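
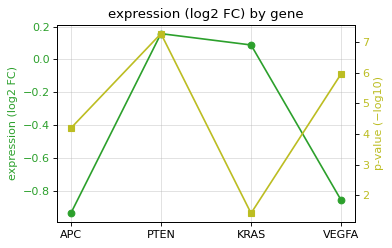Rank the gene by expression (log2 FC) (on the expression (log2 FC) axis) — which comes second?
KRAS

Top 3 (on the expression (log2 FC) axis): PTEN ≈ 0.2, KRAS ≈ 0.1, VEGFA ≈ -0.9.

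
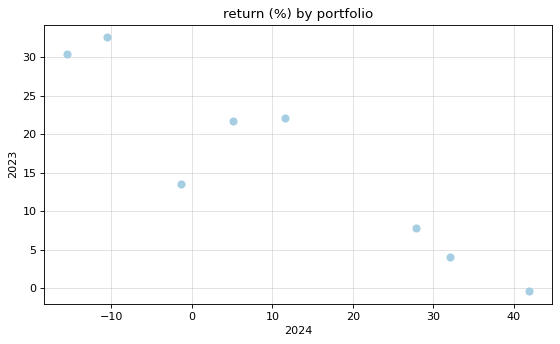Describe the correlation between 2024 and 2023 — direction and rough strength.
Points are negatively correlated; strong (|r| ≈ 0.9).

negative, strong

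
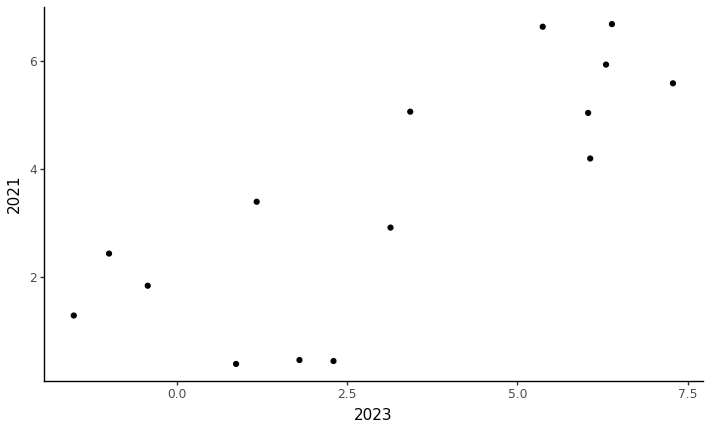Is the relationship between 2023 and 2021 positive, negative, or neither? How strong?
positive, strong

Points are positively correlated; strong (|r| ≈ 0.8).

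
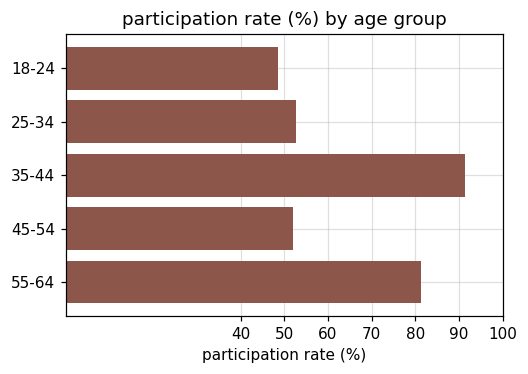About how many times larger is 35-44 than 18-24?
35-44 ≈ 90, 18-24 ≈ 50; 90/50 ≈ 1.8.

≈ 1.8×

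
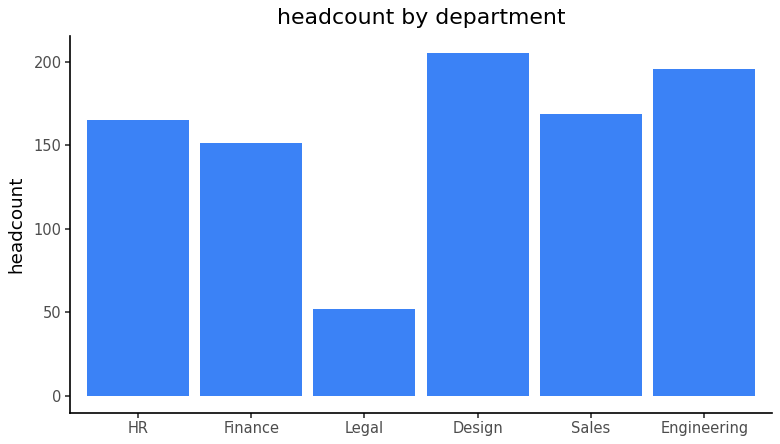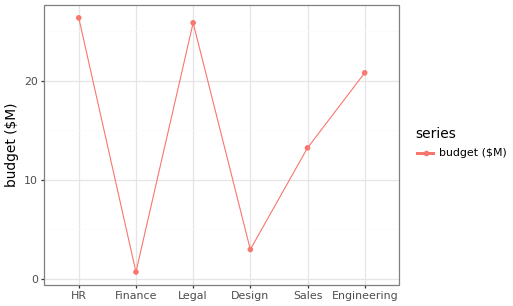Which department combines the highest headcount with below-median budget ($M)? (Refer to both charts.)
Design

Chart 2 median budget ($M) ≈ 15; below-median departments: Finance, Design, Sales. Among those, Design has the highest headcount (≈ 200).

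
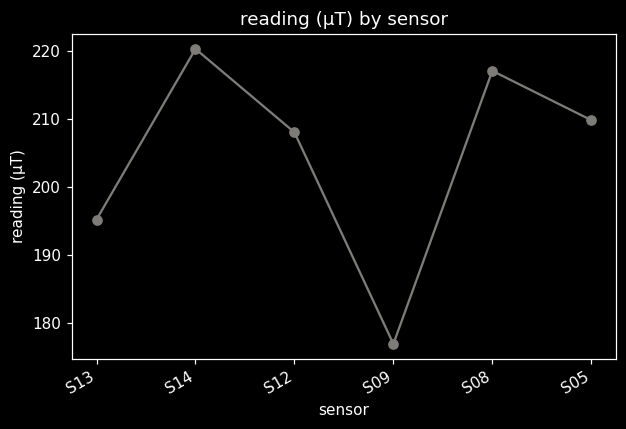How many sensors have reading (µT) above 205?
Above 205: S14, S12, S08, S05.

4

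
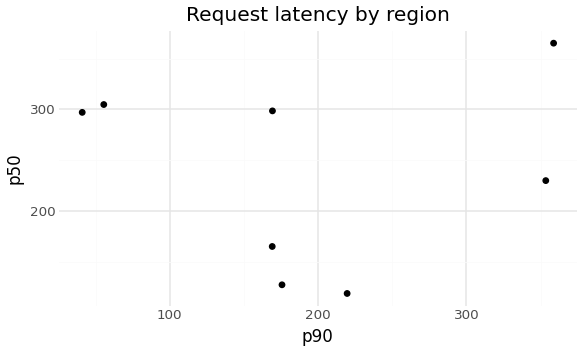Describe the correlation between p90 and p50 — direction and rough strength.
Points are roughly uncorrelated; weak (|r| ≈ 0.0).

no clear correlation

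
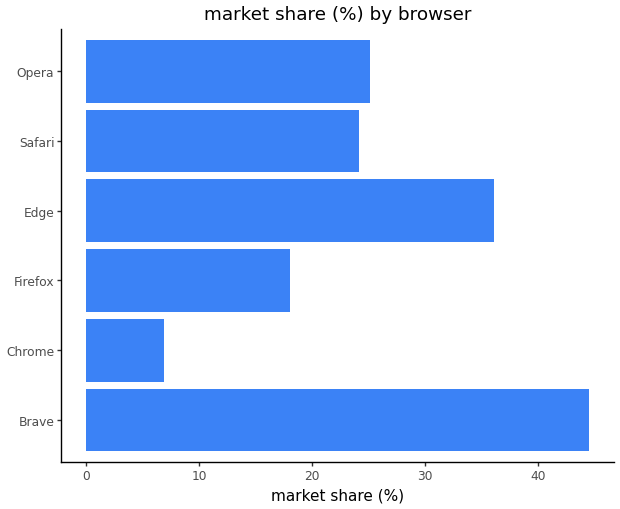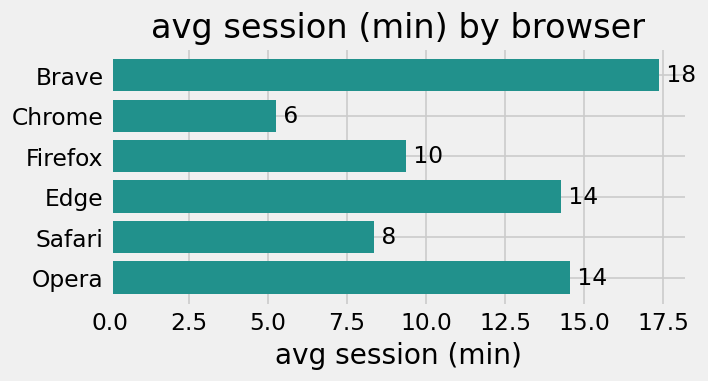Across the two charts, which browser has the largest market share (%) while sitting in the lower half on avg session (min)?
Safari

Chart 2 median avg session (min) ≈ 12; below-median browsers: Chrome, Firefox, Safari. Among those, Safari has the highest market share (%) (≈ 25).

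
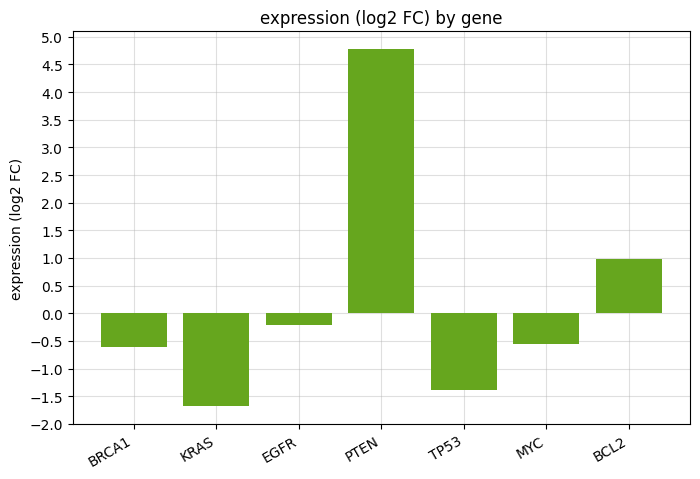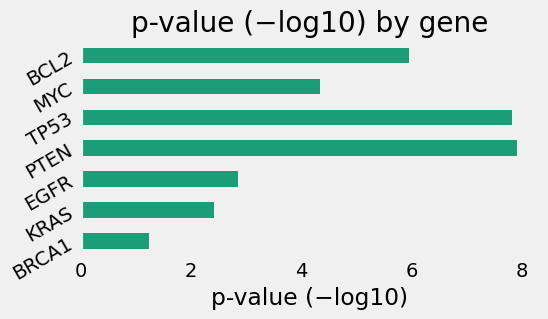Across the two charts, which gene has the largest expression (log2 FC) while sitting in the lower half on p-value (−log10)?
EGFR

Chart 2 median p-value (−log10) ≈ 4; below-median genes: BRCA1, KRAS, EGFR. Among those, EGFR has the highest expression (log2 FC) (≈ 0).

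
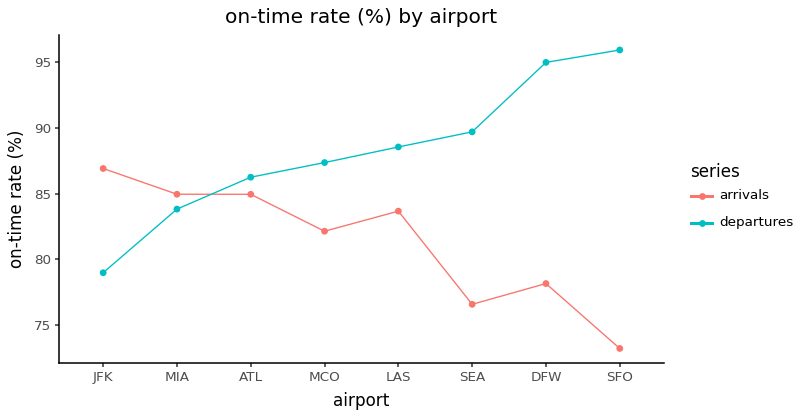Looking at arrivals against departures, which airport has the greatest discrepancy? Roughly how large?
SFO: arrivals ≈ 74, departures ≈ 96 → gap ≈ 22. Next-largest (DFW) is only ≈ 16.

SFO, ≈ 22 %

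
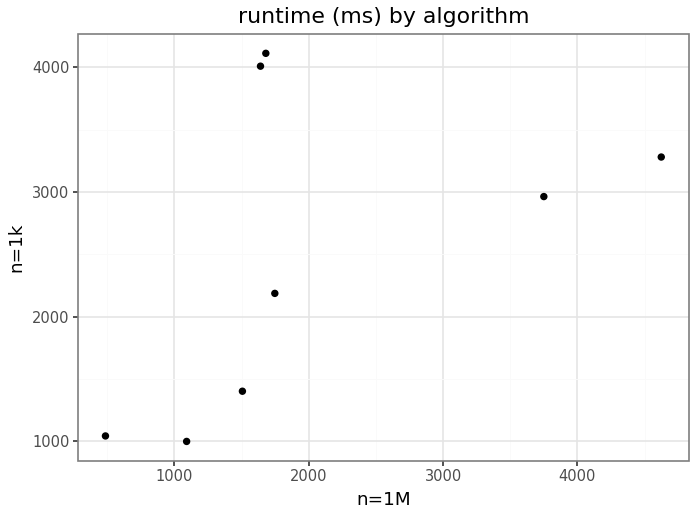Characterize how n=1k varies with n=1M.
positive, moderate

Points are positively correlated; moderate (|r| ≈ 0.5).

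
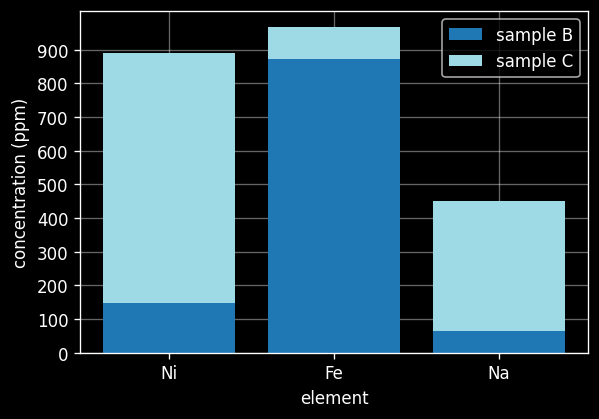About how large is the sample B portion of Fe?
sample B top ≈ 900, bottom ≈ 0; segment ≈ 900.

≈ 900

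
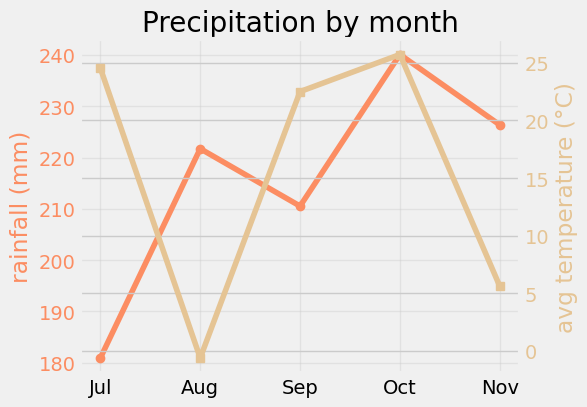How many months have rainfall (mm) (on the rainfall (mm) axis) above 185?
Above 185: Aug, Sep, Oct, Nov.

4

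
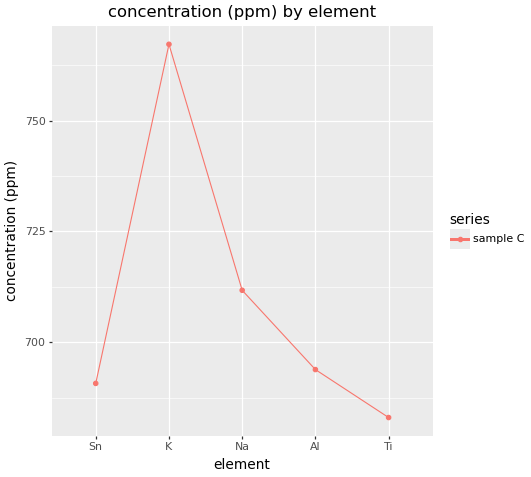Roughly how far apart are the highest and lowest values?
Max K ≈ 770, min Ti ≈ 680; range ≈ 90.

≈ 90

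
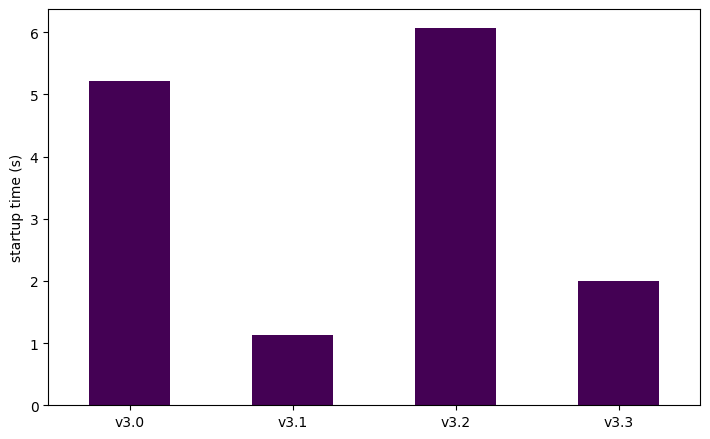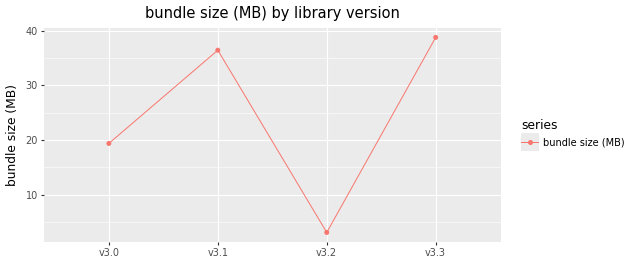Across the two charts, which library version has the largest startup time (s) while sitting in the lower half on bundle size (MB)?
v3.2

Chart 2 median bundle size (MB) ≈ 30; below-median library versions: v3.0, v3.2. Among those, v3.2 has the highest startup time (s) (≈ 6).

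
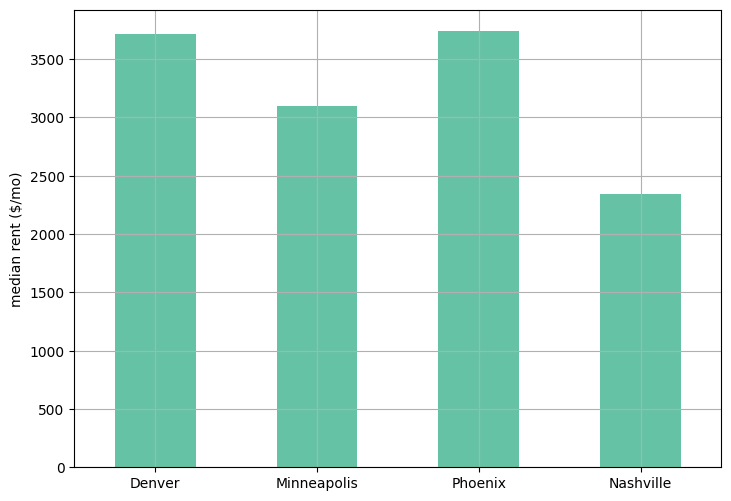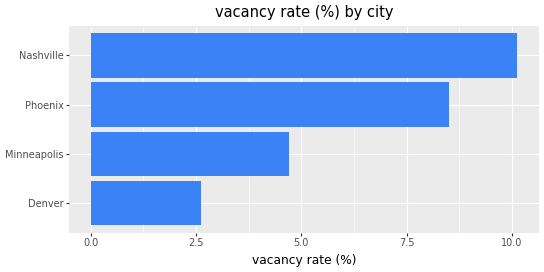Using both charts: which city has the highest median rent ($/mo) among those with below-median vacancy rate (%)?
Chart 2 median vacancy rate (%) ≈ 7; below-median cities: Denver, Minneapolis. Among those, Denver has the highest median rent ($/mo) (≈ 3500).

Denver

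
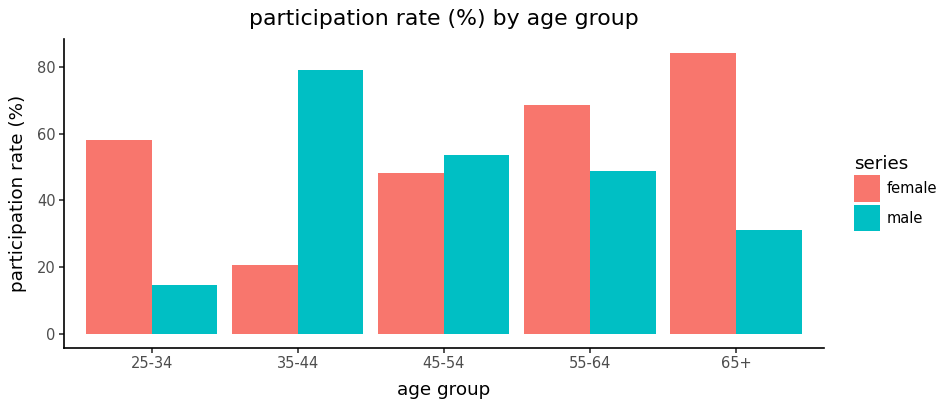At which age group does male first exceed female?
35-44

25-34: male ≈ 10 vs female ≈ 60 (not yet); 35-44: male ≈ 80 vs female ≈ 20 (first crossover).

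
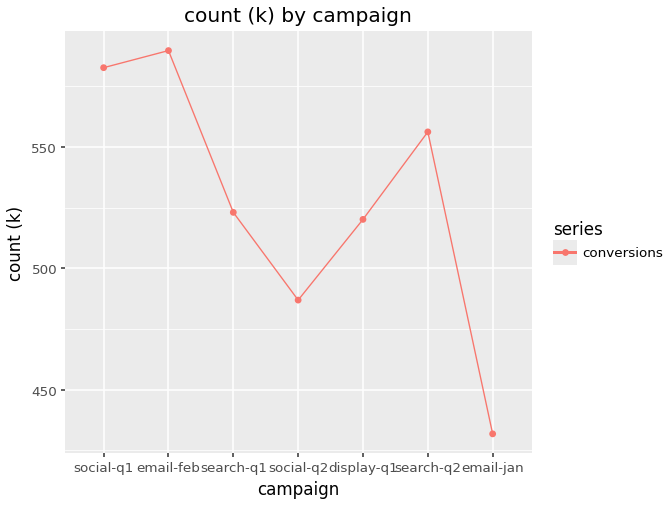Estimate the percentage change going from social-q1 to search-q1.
social-q1 ≈ 580, search-q1 ≈ 520; (520 − 580) / 580 ≈ -10.3%.

≈ -10.3%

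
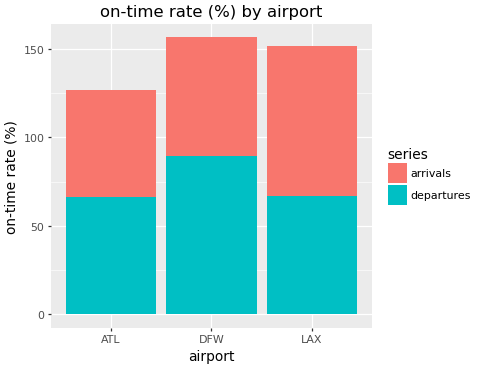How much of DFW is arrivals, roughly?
≈ 80

arrivals top ≈ 160, bottom ≈ 80; segment ≈ 80.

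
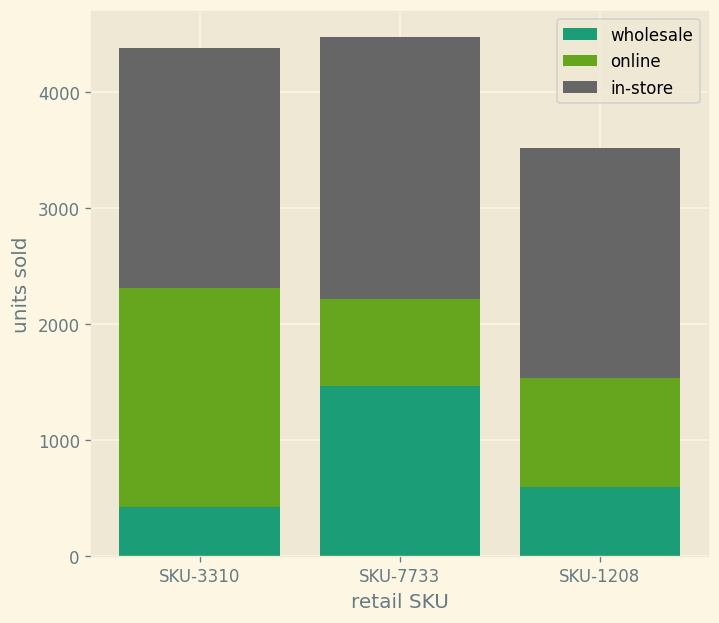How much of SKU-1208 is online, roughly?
≈ 1000

online top ≈ 1500, bottom ≈ 500; segment ≈ 1000.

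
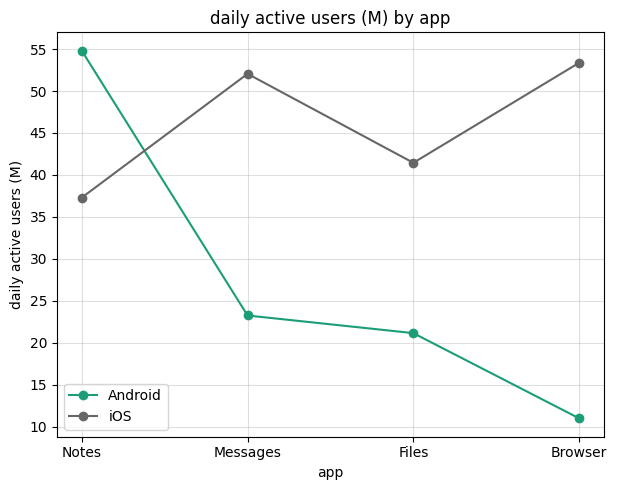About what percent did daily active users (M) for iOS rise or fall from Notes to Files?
Notes ≈ 35, Files ≈ 40; (40 − 35) / 35 ≈ +14.3%.

≈ +14.3%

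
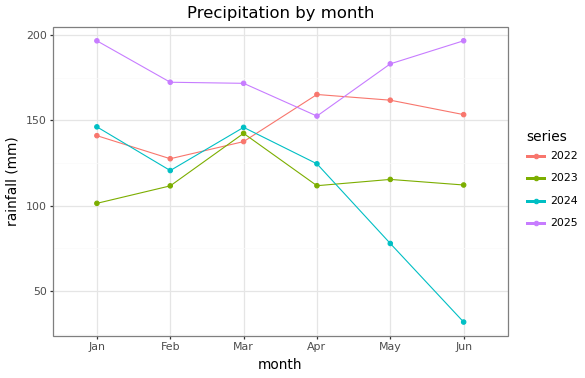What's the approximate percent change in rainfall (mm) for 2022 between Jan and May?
Jan ≈ 140, May ≈ 160; (160 − 140) / 140 ≈ +14.3%.

≈ +14.3%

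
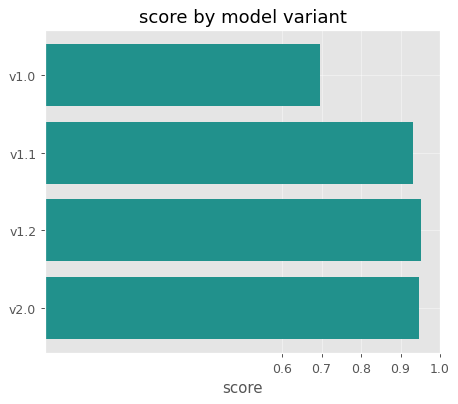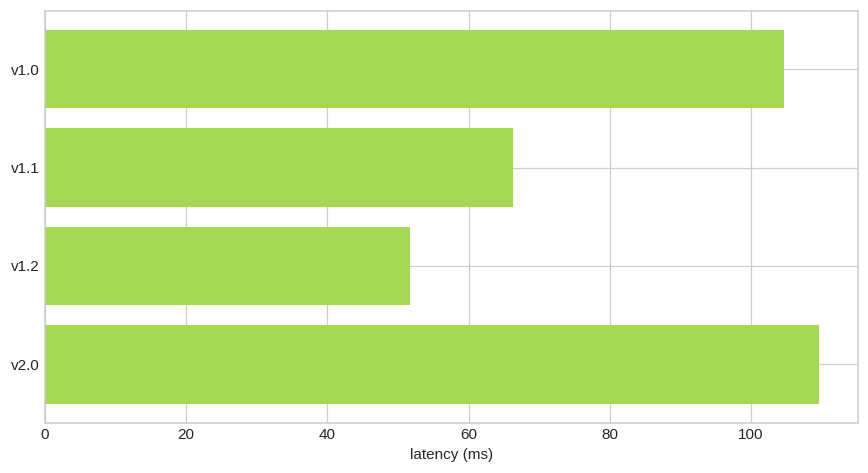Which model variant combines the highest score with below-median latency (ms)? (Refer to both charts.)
v1.2

Chart 2 median latency (ms) ≈ 80; below-median model variants: v1.1, v1.2. Among those, v1.2 has the highest score (≈ 1).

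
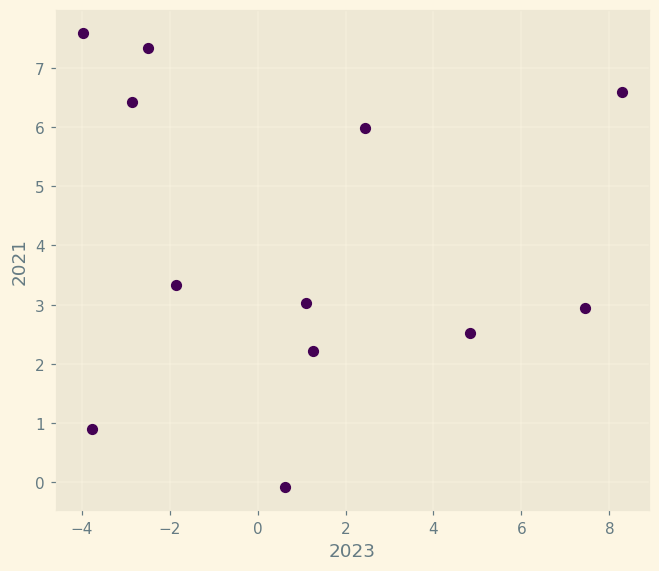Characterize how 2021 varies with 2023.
no clear correlation

Points are roughly uncorrelated; weak (|r| ≈ 0.1).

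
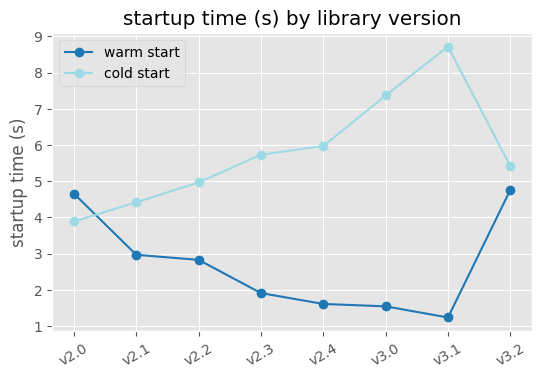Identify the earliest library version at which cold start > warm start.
v2.1

v2.0: cold start ≈ 4 vs warm start ≈ 5 (not yet); v2.1: cold start ≈ 4 vs warm start ≈ 3 (first crossover).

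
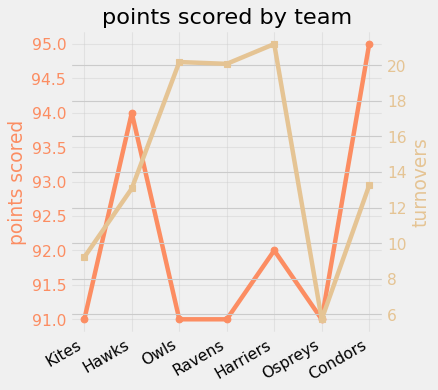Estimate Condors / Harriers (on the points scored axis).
Condors ≈ 95.0, Harriers ≈ 92.0; 95.0/92.0 ≈ 1.03.

≈ 1.03×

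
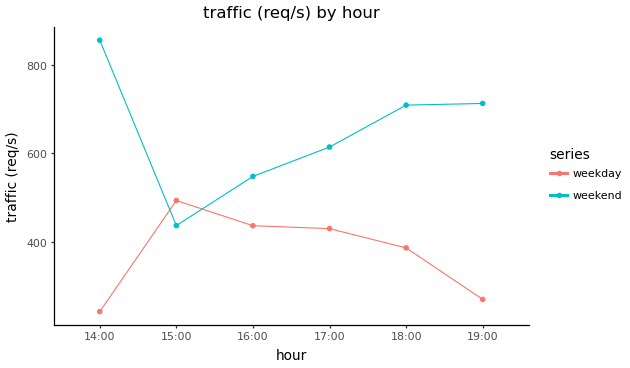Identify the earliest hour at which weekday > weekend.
15:00

14:00: weekday ≈ 200 vs weekend ≈ 900 (not yet); 15:00: weekday ≈ 500 vs weekend ≈ 400 (first crossover).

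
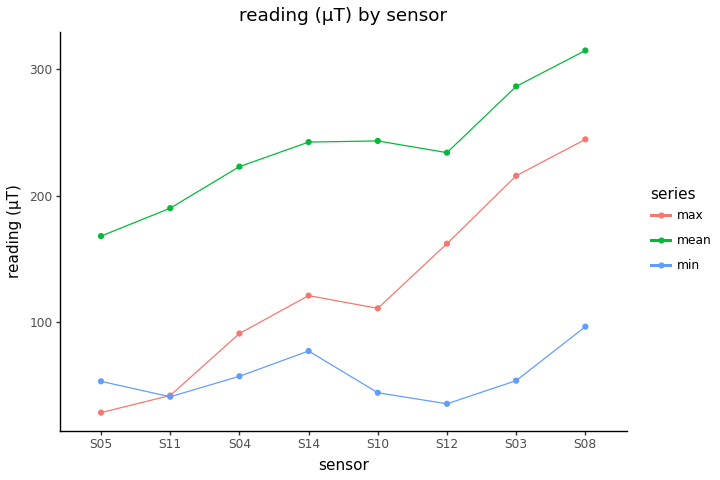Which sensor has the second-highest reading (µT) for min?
S14

Top 3 for min: S08 ≈ 100, S14 ≈ 75, S04 ≈ 50.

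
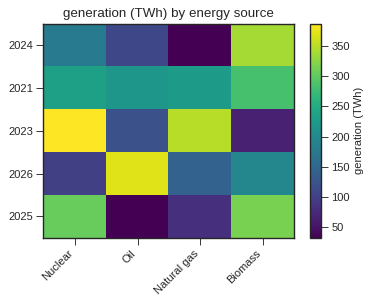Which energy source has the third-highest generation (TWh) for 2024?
Top 4 for 2024: Biomass ≈ 350, Nuclear ≈ 200, Oil ≈ 100, Natural gas ≈ 50.

Oil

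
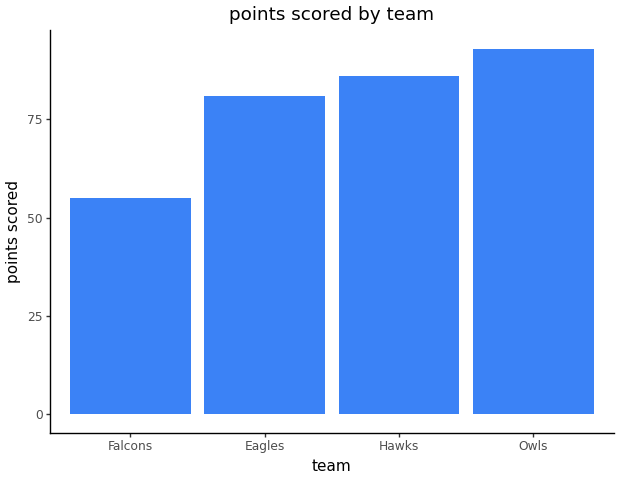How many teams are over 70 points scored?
Above 70: Eagles, Hawks, Owls.

3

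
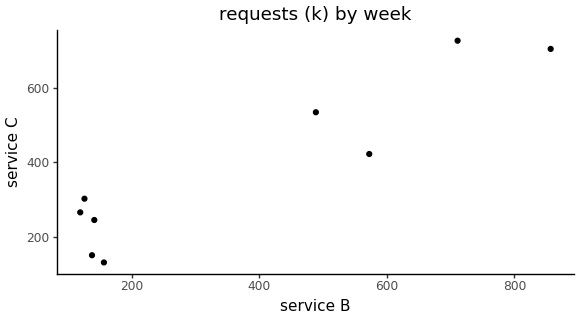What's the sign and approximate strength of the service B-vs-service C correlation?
Points are positively correlated; strong (|r| ≈ 0.9).

positive, strong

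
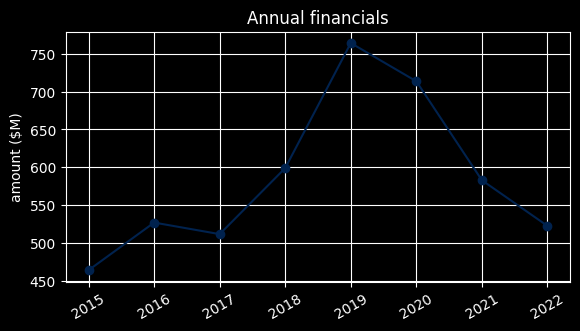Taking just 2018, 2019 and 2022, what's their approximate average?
≈ 617

(600 + 750 + 500) / 3 ≈ 617.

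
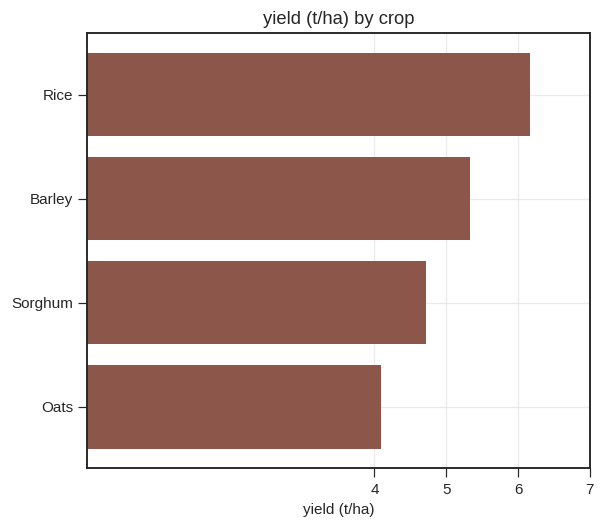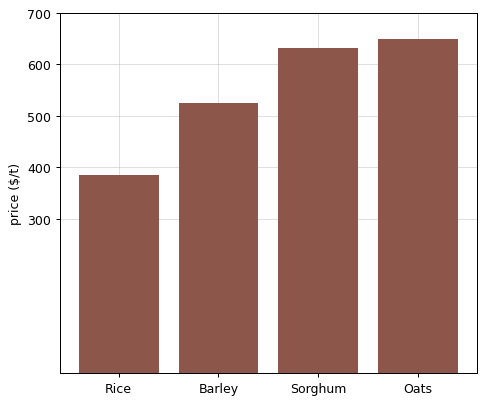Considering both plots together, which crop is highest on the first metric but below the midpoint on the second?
Chart 2 median price ($/t) ≈ 600; below-median crops: Rice, Barley. Among those, Rice has the highest yield (t/ha) (≈ 6).

Rice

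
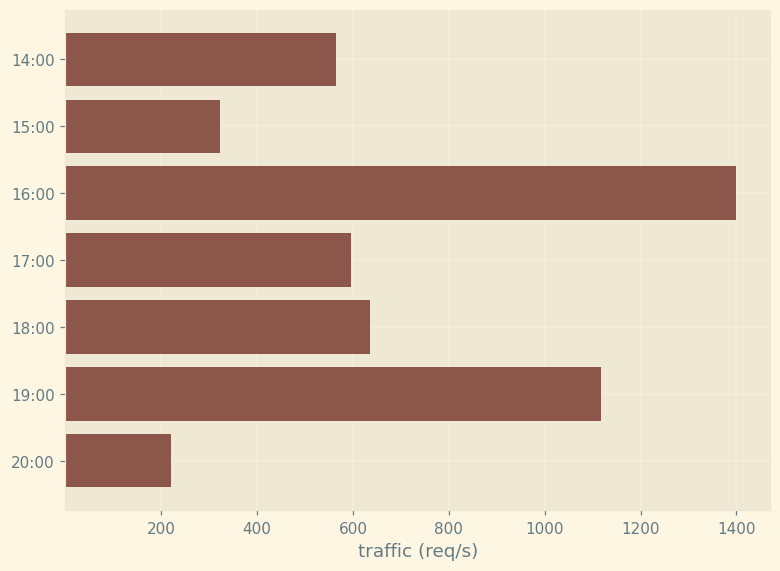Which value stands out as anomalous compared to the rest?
16:00 ≈ 1400; the rest sit between ≈ 200 and ≈ 1200.

16:00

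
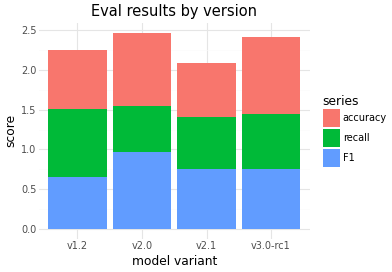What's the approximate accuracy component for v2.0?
≈ 1.0

accuracy top ≈ 2.5, bottom ≈ 1.5; segment ≈ 1.0.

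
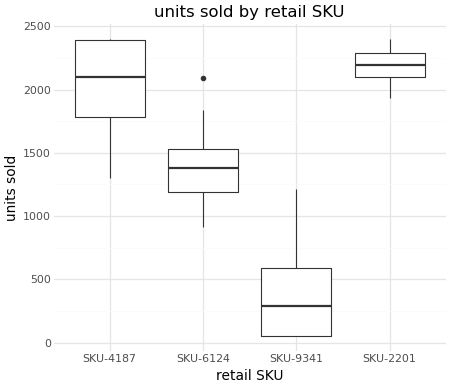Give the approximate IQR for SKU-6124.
Q3 ≈ 1600, Q1 ≈ 1200; IQR ≈ 400.

≈ 400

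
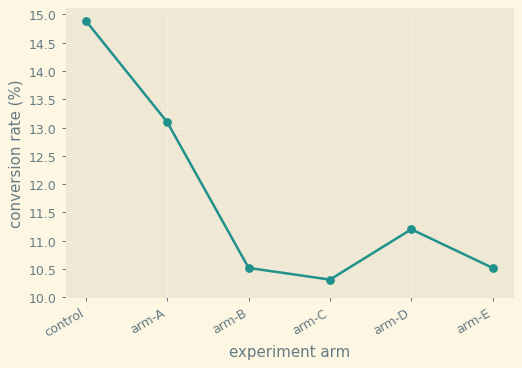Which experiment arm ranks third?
arm-D

Top 4: control ≈ 15.0, arm-A ≈ 13.0, arm-D ≈ 11.0, arm-E ≈ 10.5.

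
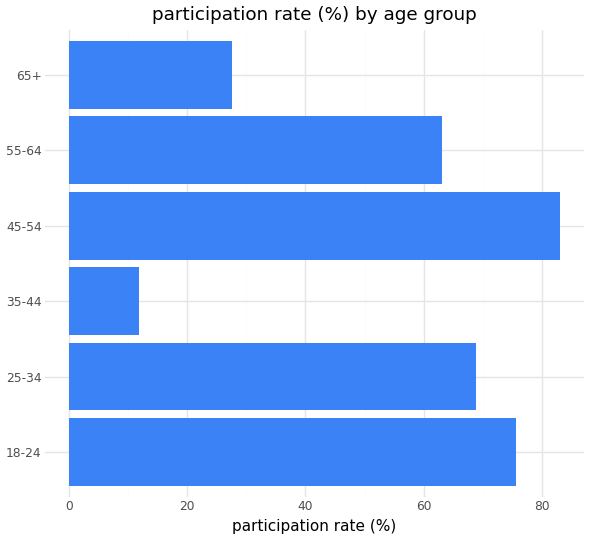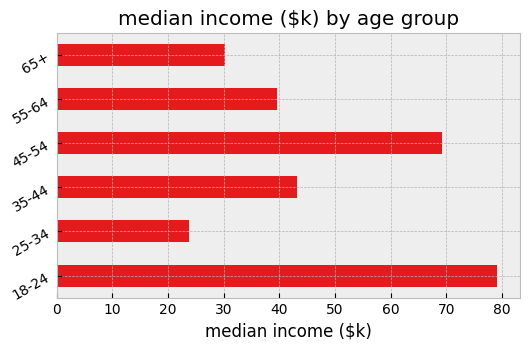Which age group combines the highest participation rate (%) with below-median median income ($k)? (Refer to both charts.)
Chart 2 median median income ($k) ≈ 40; below-median age groups: 25-34, 55-64, 65+. Among those, 25-34 has the highest participation rate (%) (≈ 70).

25-34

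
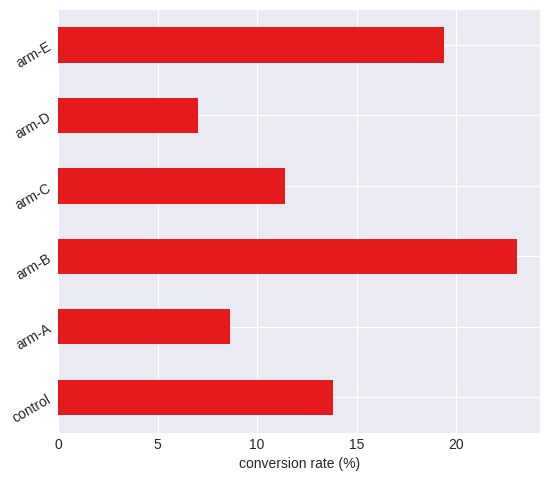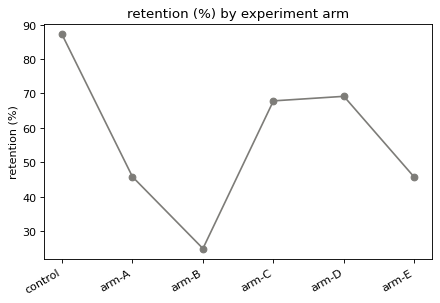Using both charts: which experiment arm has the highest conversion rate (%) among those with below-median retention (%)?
Chart 2 median retention (%) ≈ 60; below-median experiment arms: arm-A, arm-B, arm-E. Among those, arm-B has the highest conversion rate (%) (≈ 25).

arm-B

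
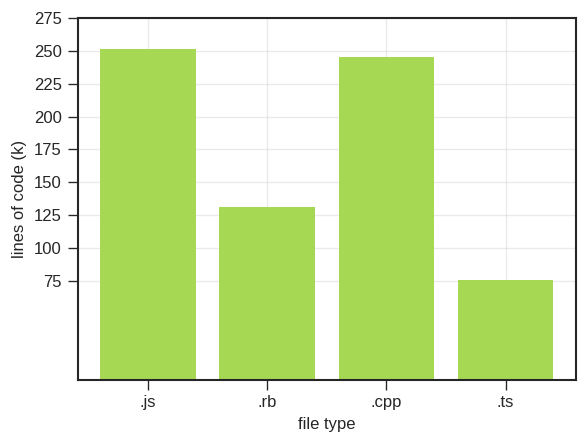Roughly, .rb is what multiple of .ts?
≈ 1.67×

.rb ≈ 125, .ts ≈ 75; 125/75 ≈ 1.67.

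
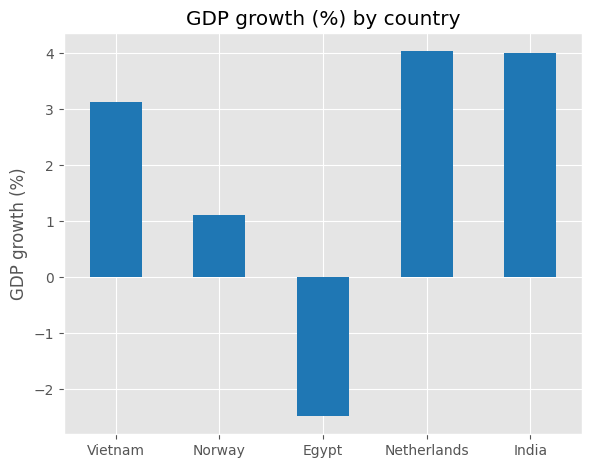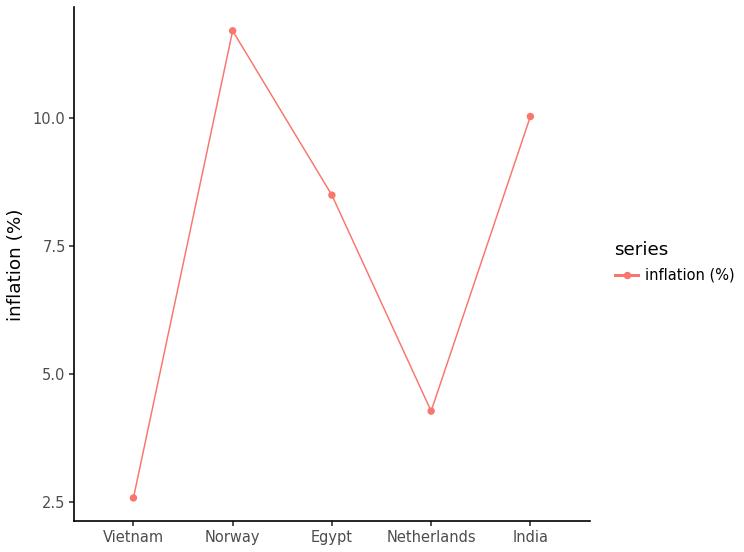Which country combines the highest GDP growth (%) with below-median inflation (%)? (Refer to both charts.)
Chart 2 median inflation (%) ≈ 8; below-median countries: Vietnam, Netherlands. Among those, Netherlands has the highest GDP growth (%) (≈ 4).

Netherlands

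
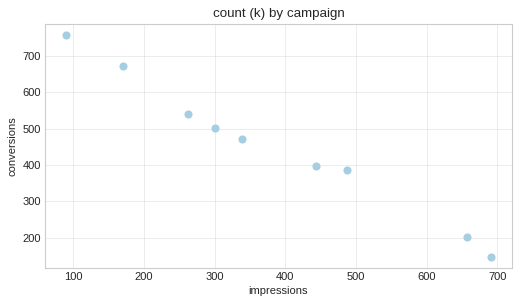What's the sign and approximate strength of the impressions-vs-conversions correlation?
negative, strong

Points are negatively correlated; strong (|r| ≈ 1.0).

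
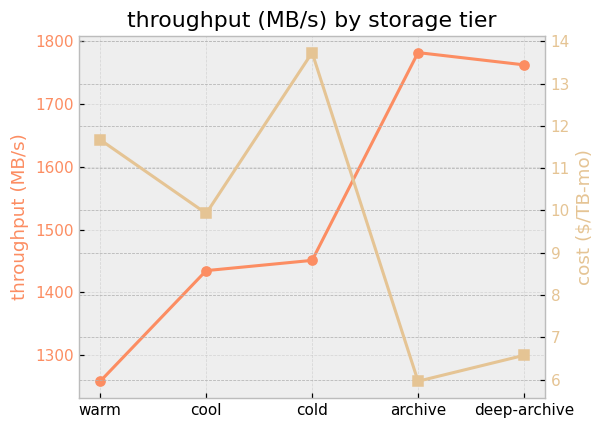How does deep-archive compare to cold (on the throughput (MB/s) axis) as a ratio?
≈ 1.21×

deep-archive ≈ 1750, cold ≈ 1450; 1750/1450 ≈ 1.21.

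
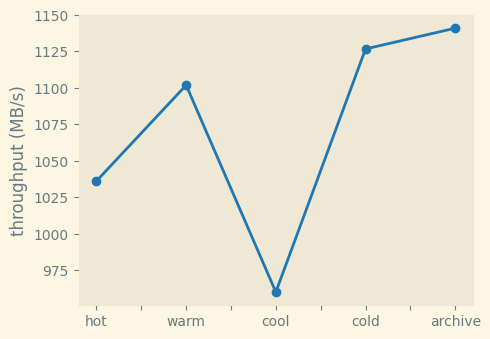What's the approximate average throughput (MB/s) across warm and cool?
≈ 1030

(1100 + 960) / 2 ≈ 1030.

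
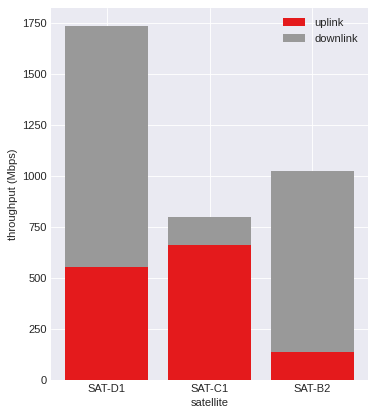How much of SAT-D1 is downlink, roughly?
≈ 1200

downlink top ≈ 1800, bottom ≈ 600; segment ≈ 1200.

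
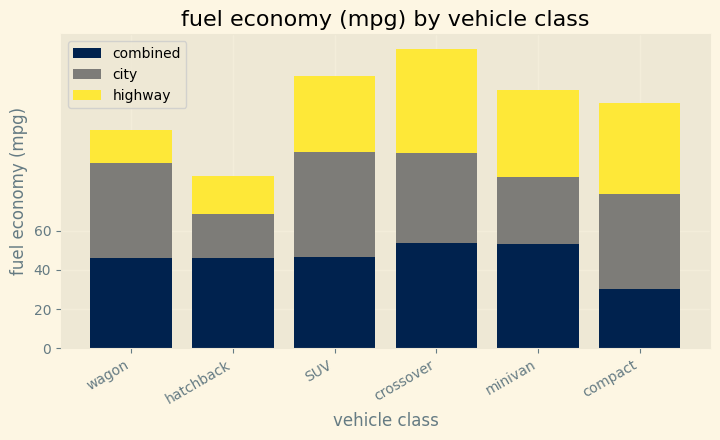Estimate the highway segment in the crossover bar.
highway top ≈ 160, bottom ≈ 100; segment ≈ 60.

≈ 60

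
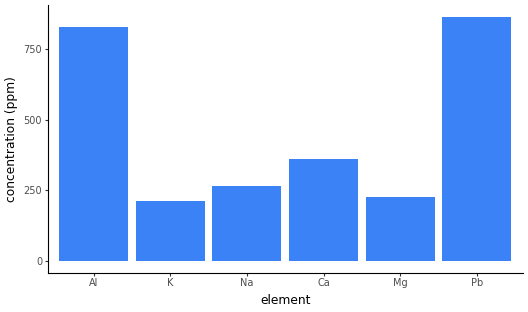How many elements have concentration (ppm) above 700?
2

Above 700: Al, Pb.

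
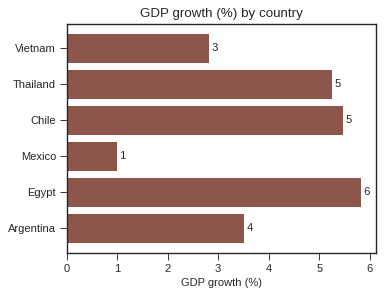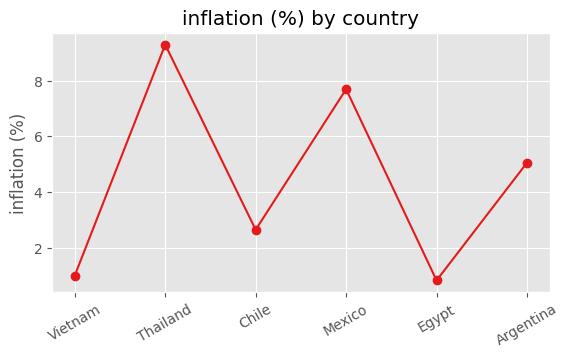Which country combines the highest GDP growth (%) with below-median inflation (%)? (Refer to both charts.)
Egypt

Chart 2 median inflation (%) ≈ 4; below-median countries: Vietnam, Chile, Egypt. Among those, Egypt has the highest GDP growth (%) (≈ 6).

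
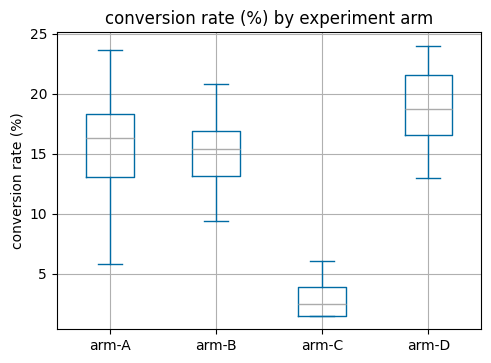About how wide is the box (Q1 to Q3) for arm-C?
≈ 2

Q3 ≈ 4, Q1 ≈ 2; IQR ≈ 2.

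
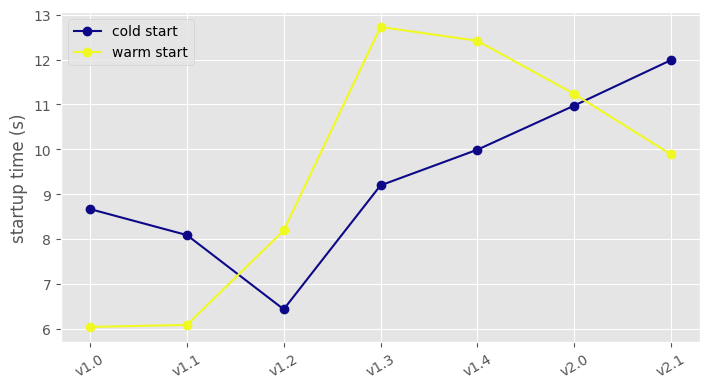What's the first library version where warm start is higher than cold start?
v1.1: warm start ≈ 6 vs cold start ≈ 8 (not yet); v1.2: warm start ≈ 8 vs cold start ≈ 6 (first crossover).

v1.2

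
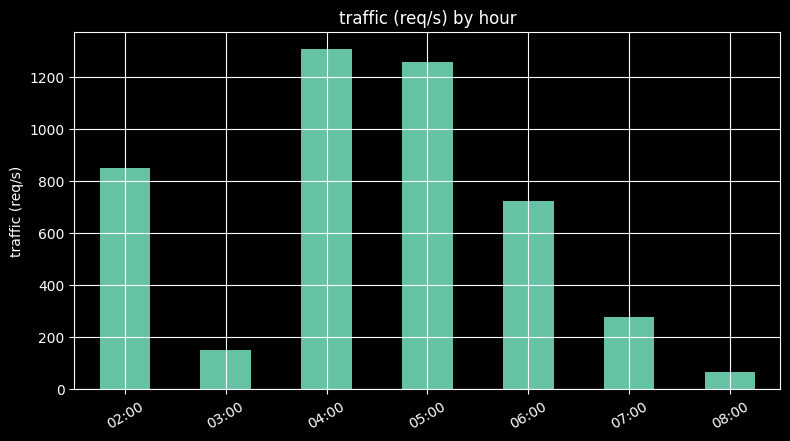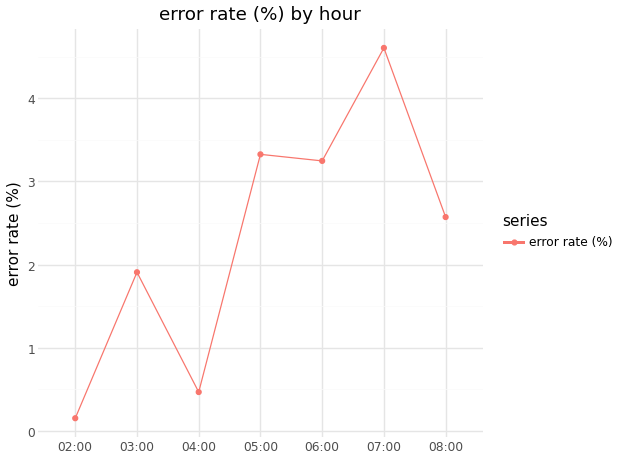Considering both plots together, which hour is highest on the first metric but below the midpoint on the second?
04:00

Chart 2 median error rate (%) ≈ 2.5; below-median hours: 02:00, 03:00, 04:00. Among those, 04:00 has the highest traffic (req/s) (≈ 1400).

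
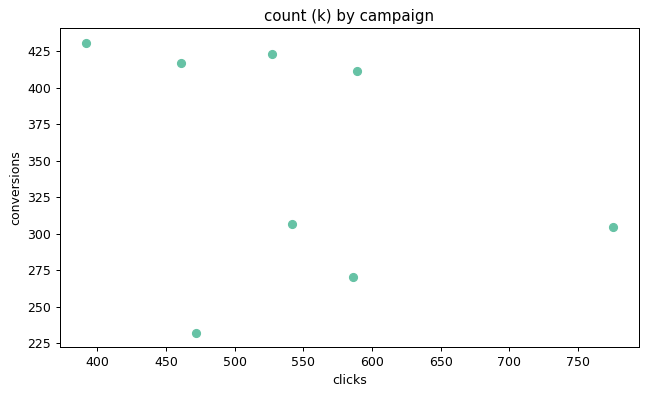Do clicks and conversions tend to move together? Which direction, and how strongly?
negative, weak

Points are negatively correlated; weak (|r| ≈ 0.3).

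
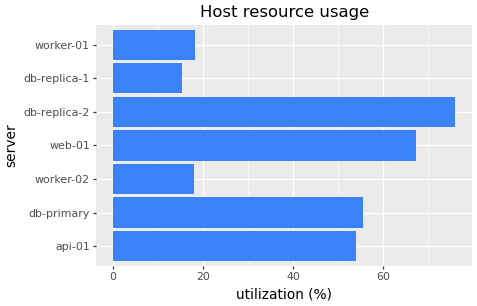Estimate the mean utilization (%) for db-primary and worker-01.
(60 + 20) / 2 ≈ 40.

≈ 40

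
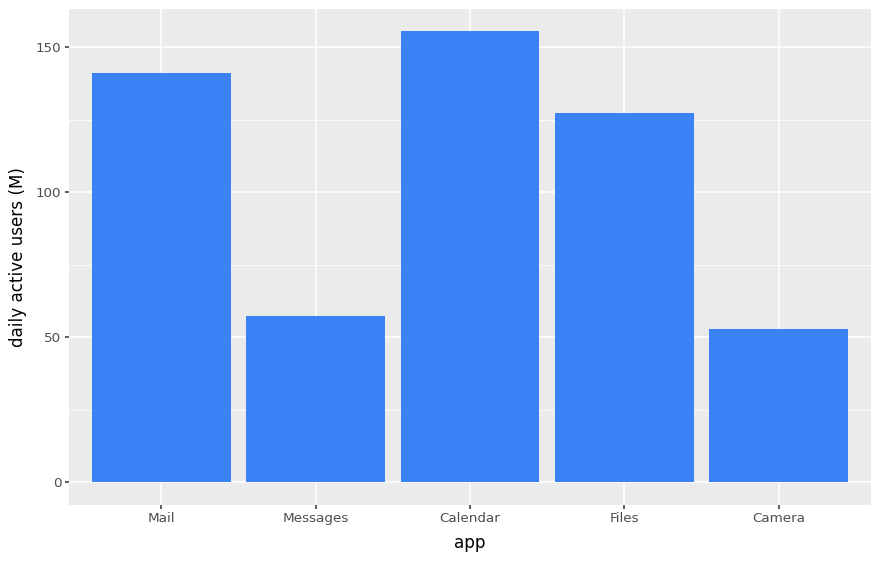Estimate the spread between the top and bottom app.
≈ 100

Max Calendar ≈ 160, min Camera ≈ 60; range ≈ 100.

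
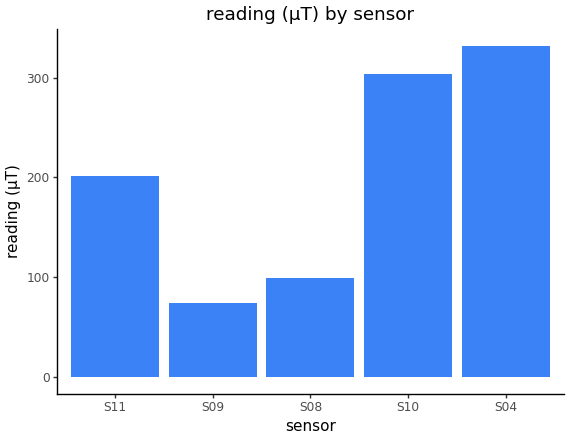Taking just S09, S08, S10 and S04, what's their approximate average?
≈ 200

(50 + 100 + 300 + 350) / 4 ≈ 200.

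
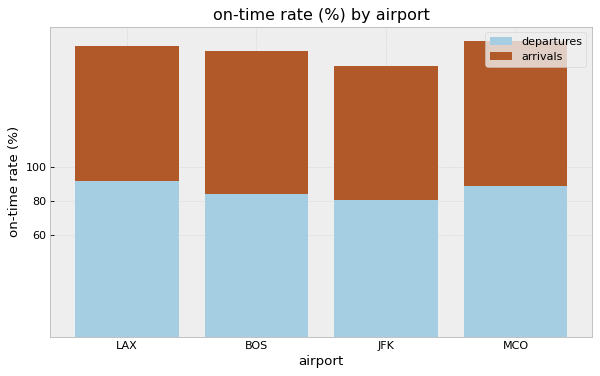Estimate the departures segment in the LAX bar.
departures top ≈ 100, bottom ≈ 0; segment ≈ 100.

≈ 100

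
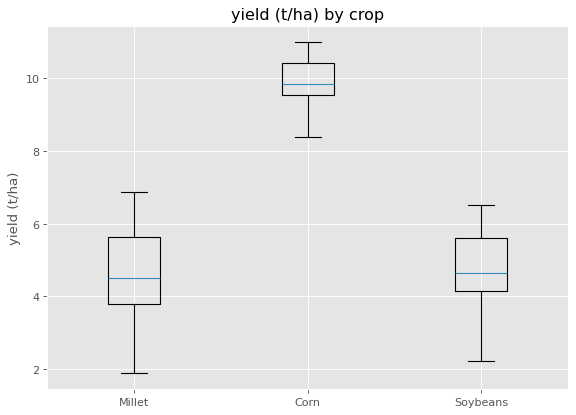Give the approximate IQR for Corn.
Q3 ≈ 10.5, Q1 ≈ 9.5; IQR ≈ 1.0.

≈ 1.0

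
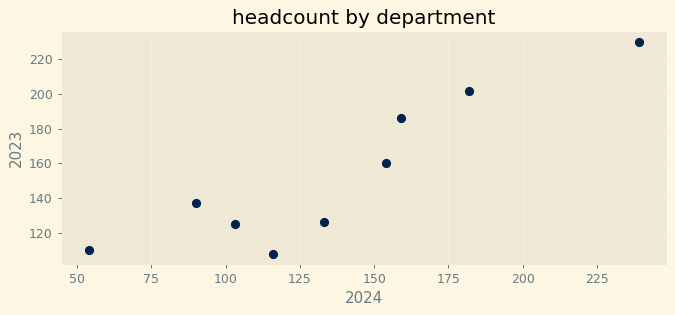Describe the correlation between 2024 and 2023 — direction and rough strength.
positive, strong

Points are positively correlated; strong (|r| ≈ 0.9).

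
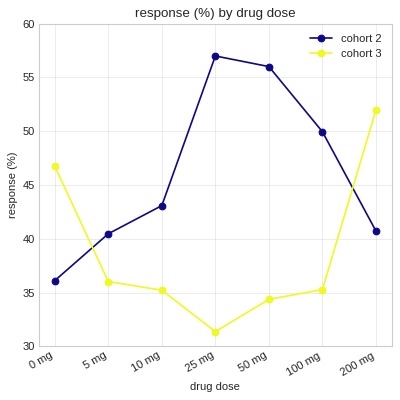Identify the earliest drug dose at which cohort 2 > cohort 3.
5 mg

0 mg: cohort 2 ≈ 35 vs cohort 3 ≈ 45 (not yet); 5 mg: cohort 2 ≈ 40 vs cohort 3 ≈ 35 (first crossover).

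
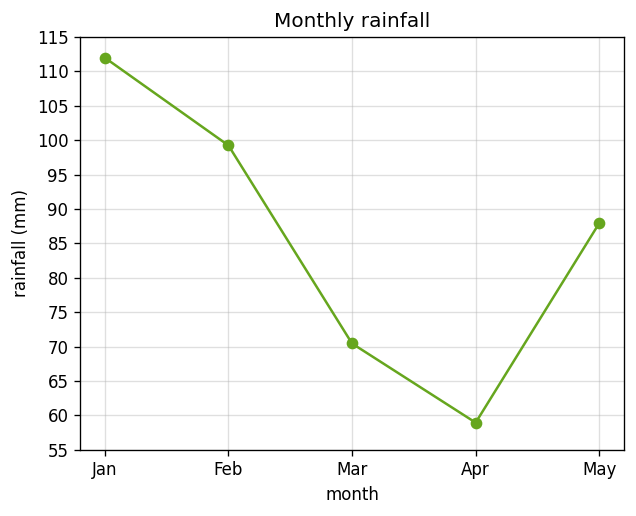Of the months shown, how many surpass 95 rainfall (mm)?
2

Above 95: Jan, Feb.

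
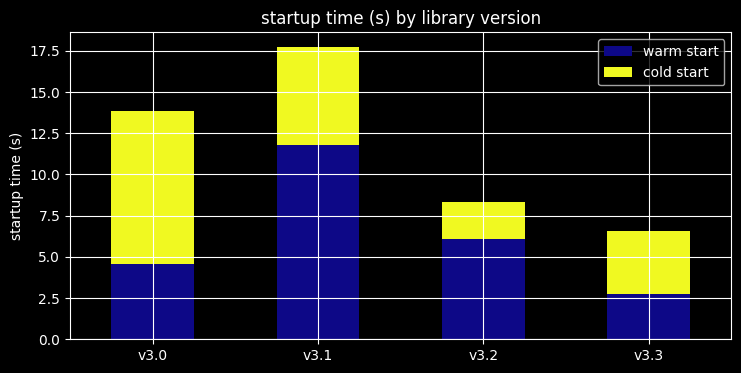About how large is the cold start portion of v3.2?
≈ 2

cold start top ≈ 8, bottom ≈ 6; segment ≈ 2.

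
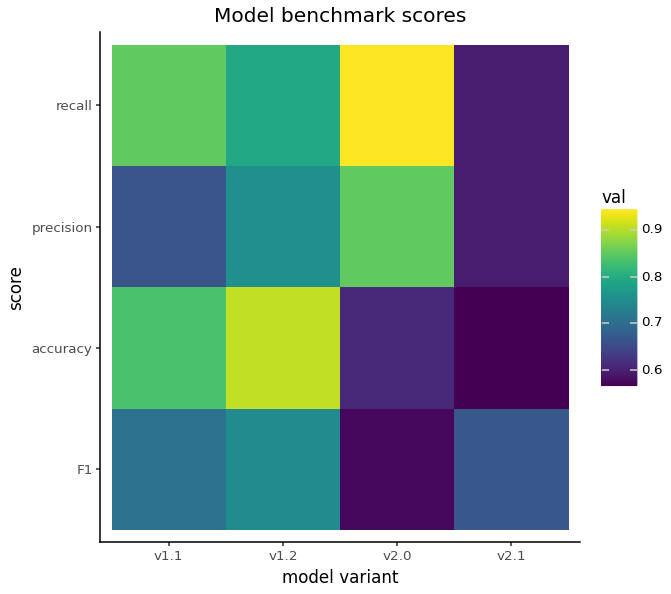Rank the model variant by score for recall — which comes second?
Top 3 for recall: v2.0 ≈ 0.95, v1.1 ≈ 0.85, v1.2 ≈ 0.80.

v1.1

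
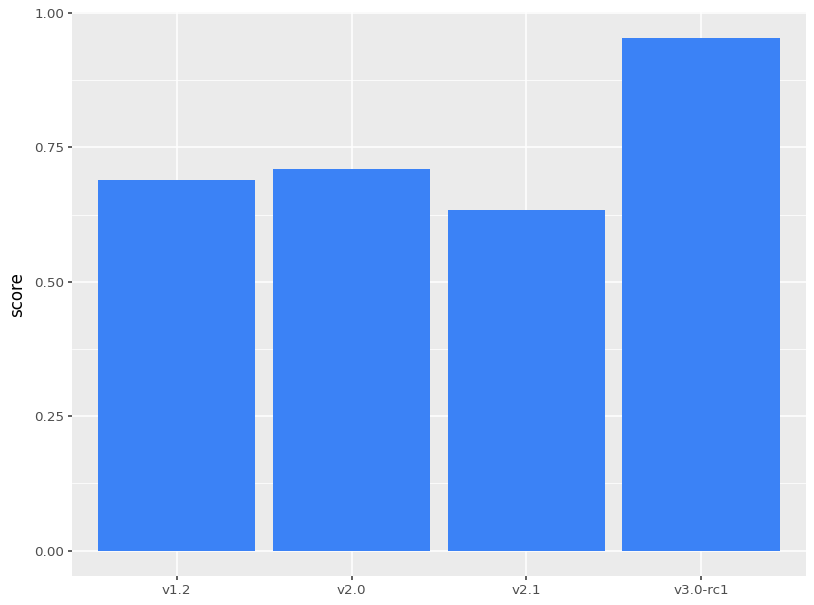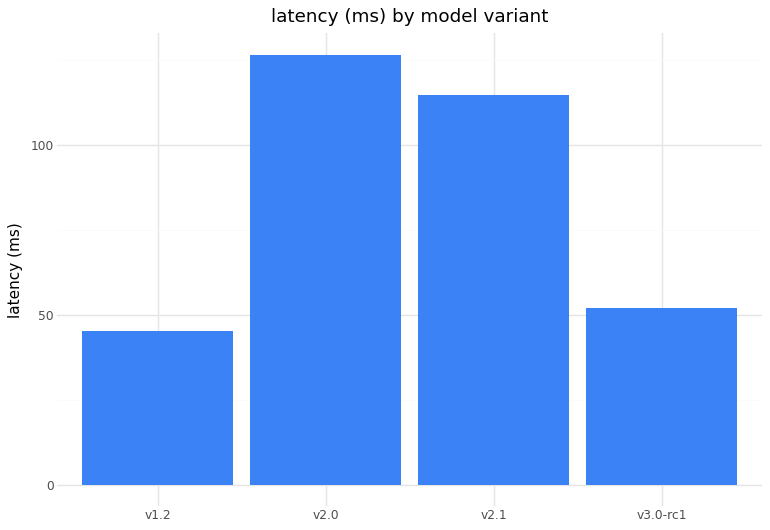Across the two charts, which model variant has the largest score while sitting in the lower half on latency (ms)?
Chart 2 median latency (ms) ≈ 80; below-median model variants: v1.2, v3.0-rc1. Among those, v3.0-rc1 has the highest score (≈ 1).

v3.0-rc1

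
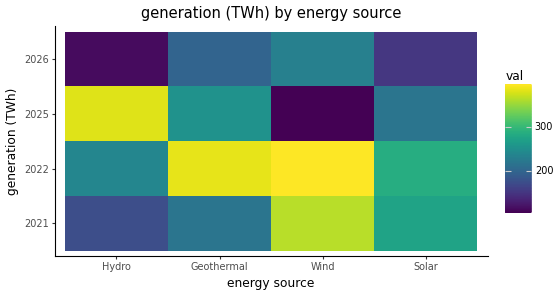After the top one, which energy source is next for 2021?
Top 3 for 2021: Wind ≈ 375, Solar ≈ 275, Geothermal ≈ 225.

Solar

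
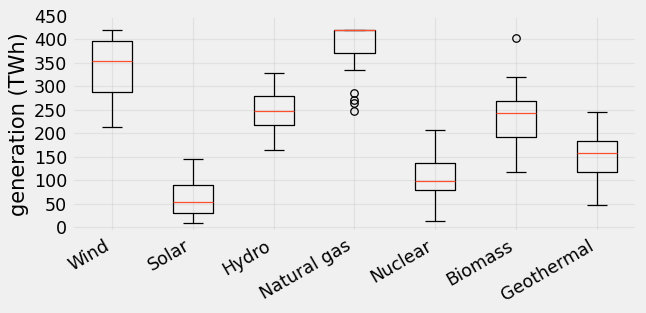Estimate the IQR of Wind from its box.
Q3 ≈ 400, Q1 ≈ 300; IQR ≈ 100.

≈ 100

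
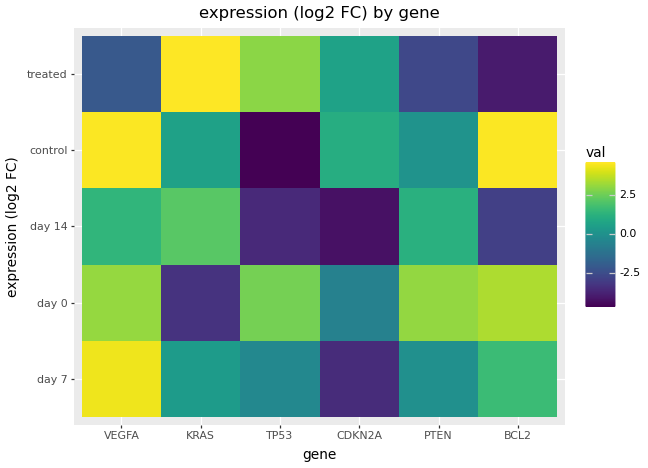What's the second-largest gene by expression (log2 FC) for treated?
TP53

Top 3 for treated: KRAS ≈ 5, TP53 ≈ 3, CDKN2A ≈ 1.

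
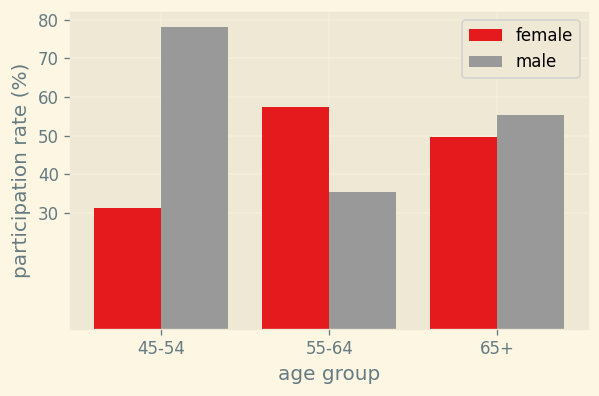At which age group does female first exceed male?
55-64

45-54: female ≈ 30 vs male ≈ 80 (not yet); 55-64: female ≈ 60 vs male ≈ 40 (first crossover).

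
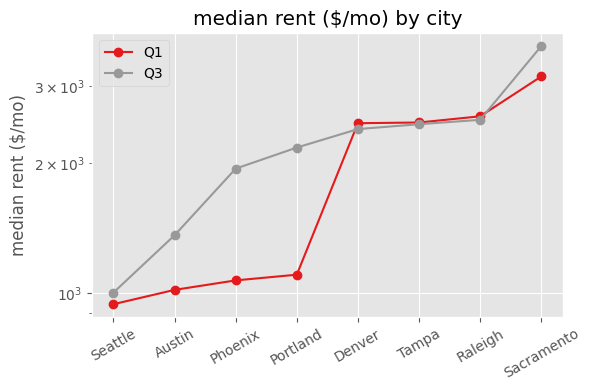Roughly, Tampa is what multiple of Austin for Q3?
Tampa ≈ 2500, Austin ≈ 1500; 2500/1500 ≈ 1.67.

≈ 1.67×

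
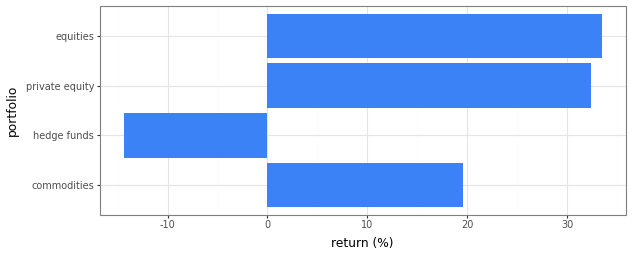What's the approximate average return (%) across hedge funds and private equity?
(-15 + 30) / 2 ≈ 8.

≈ 8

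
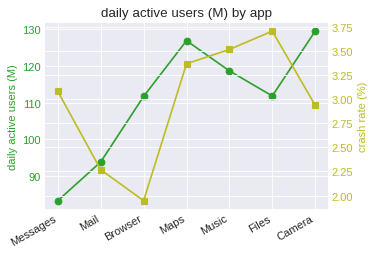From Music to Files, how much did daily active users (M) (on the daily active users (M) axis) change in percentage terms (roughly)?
≈ -8.3%

Music ≈ 120, Files ≈ 110; (110 − 120) / 120 ≈ -8.3%.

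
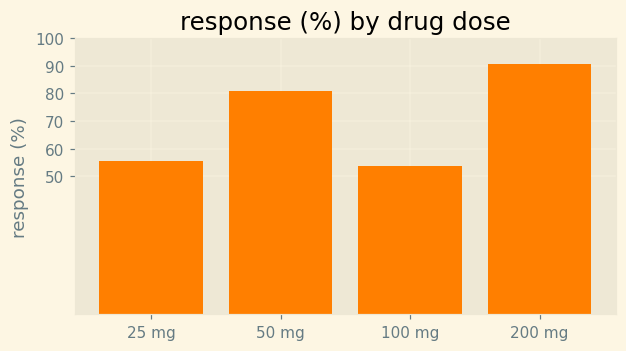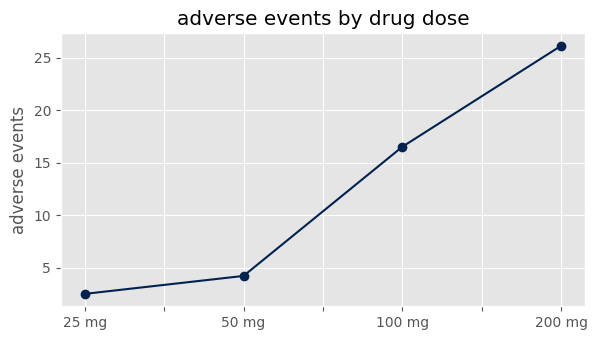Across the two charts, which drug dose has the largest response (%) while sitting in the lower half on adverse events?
Chart 2 median adverse events ≈ 10; below-median drug doses: 25 mg, 50 mg. Among those, 50 mg has the highest response (%) (≈ 80).

50 mg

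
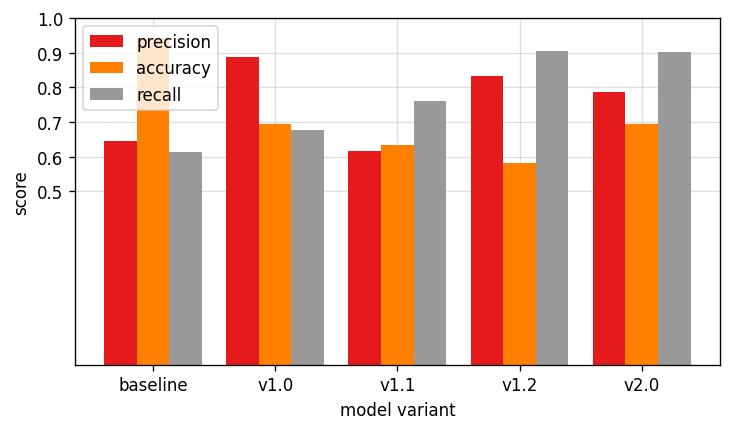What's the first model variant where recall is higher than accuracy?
v1.0: recall ≈ 0.7 vs accuracy ≈ 0.7 (not yet); v1.1: recall ≈ 0.8 vs accuracy ≈ 0.6 (first crossover).

v1.1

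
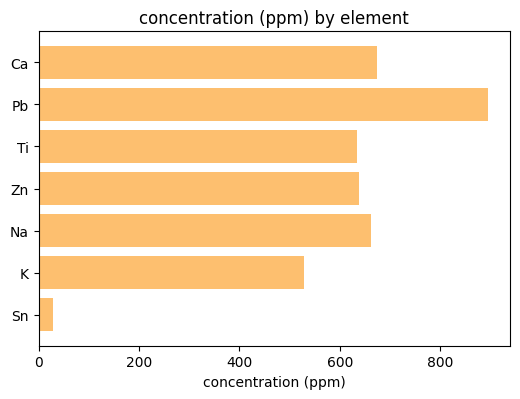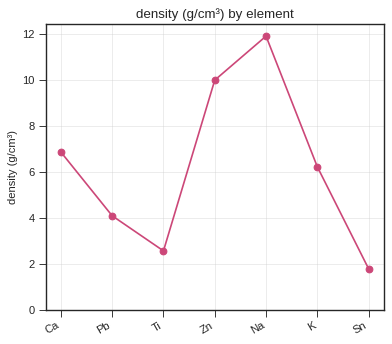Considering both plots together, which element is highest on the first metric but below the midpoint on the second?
Chart 2 median density (g/cm³) ≈ 6; below-median elements: Pb, Ti, Sn. Among those, Pb has the highest concentration (ppm) (≈ 900).

Pb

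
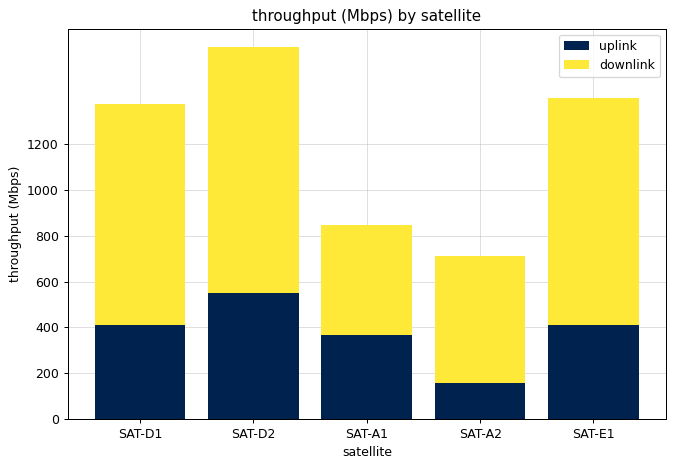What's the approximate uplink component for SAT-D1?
≈ 400

uplink top ≈ 400, bottom ≈ 0; segment ≈ 400.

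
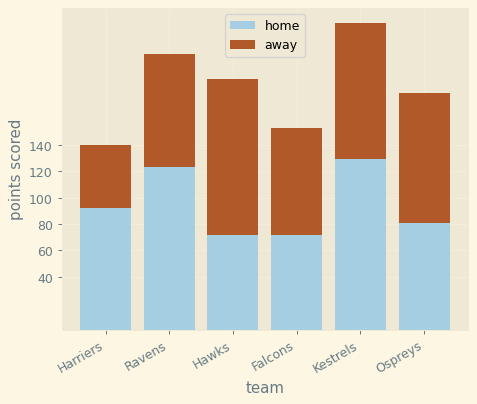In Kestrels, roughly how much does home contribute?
≈ 120

home top ≈ 120, bottom ≈ 0; segment ≈ 120.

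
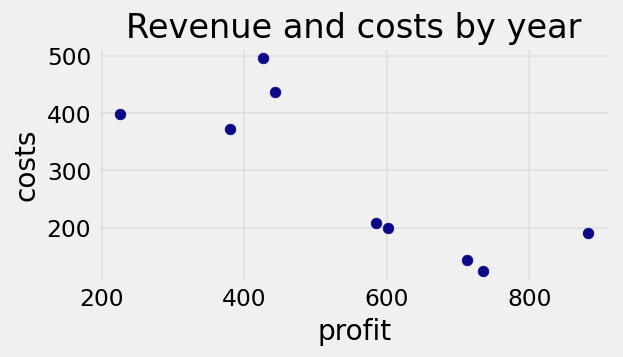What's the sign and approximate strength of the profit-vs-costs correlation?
Points are negatively correlated; strong (|r| ≈ 0.8).

negative, strong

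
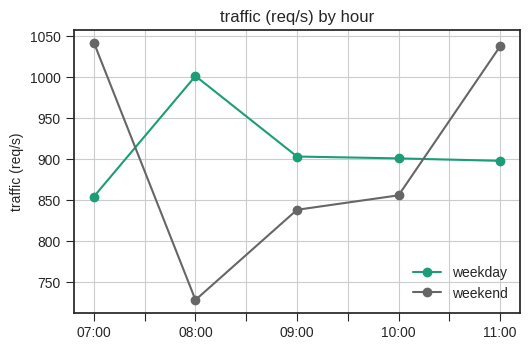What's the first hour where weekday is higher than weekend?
08:00

07:00: weekday ≈ 850 vs weekend ≈ 1050 (not yet); 08:00: weekday ≈ 1000 vs weekend ≈ 750 (first crossover).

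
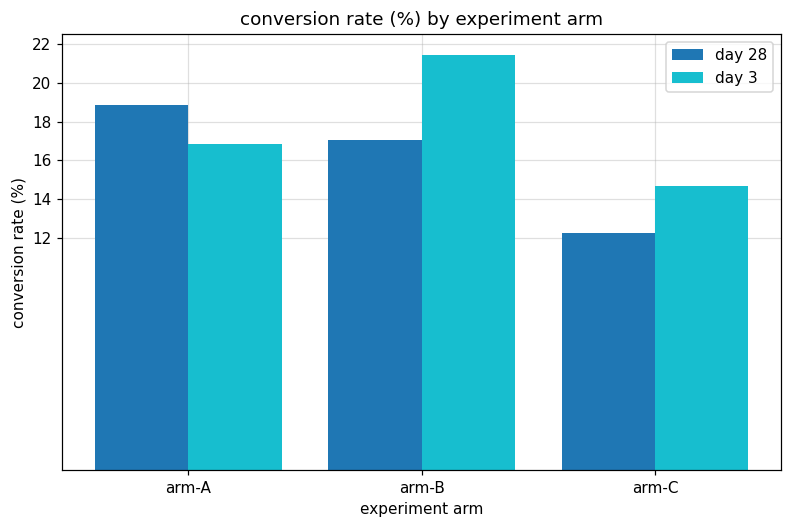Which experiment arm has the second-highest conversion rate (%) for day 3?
Top 3 for day 3: arm-B ≈ 22, arm-A ≈ 16, arm-C ≈ 14.

arm-A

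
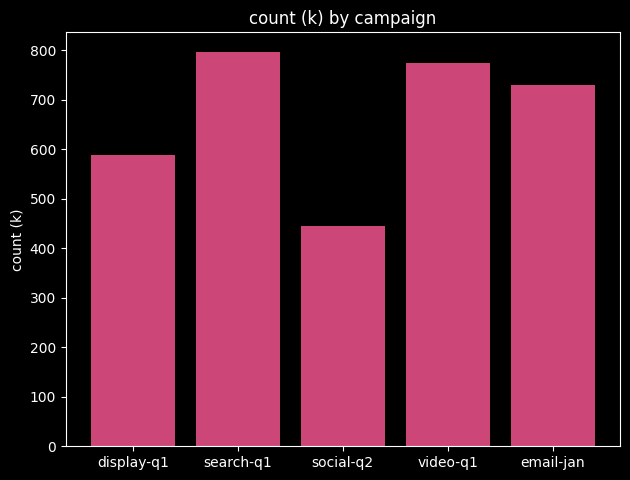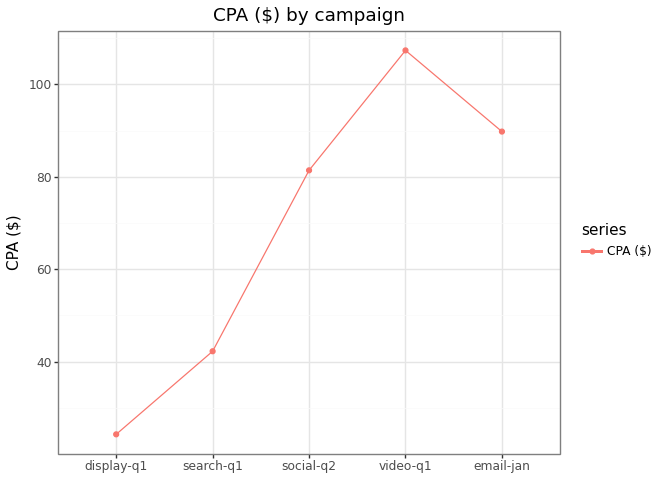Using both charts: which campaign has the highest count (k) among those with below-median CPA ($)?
search-q1

Chart 2 median CPA ($) ≈ 80; below-median campaigns: display-q1, search-q1. Among those, search-q1 has the highest count (k) (≈ 800).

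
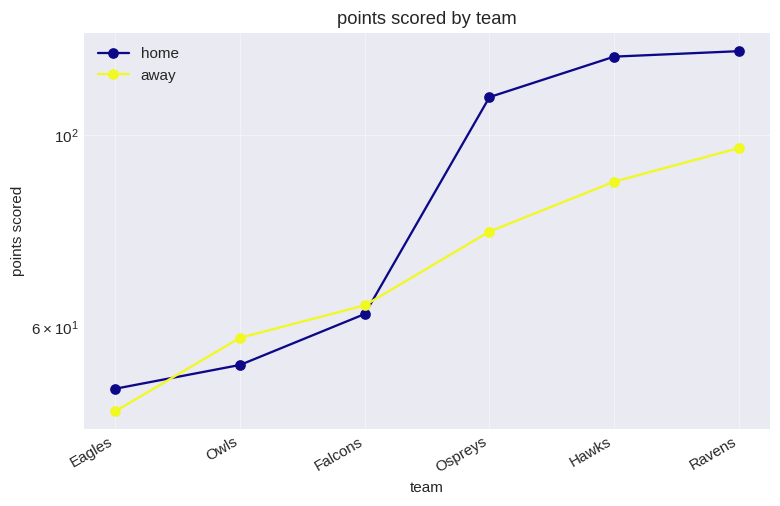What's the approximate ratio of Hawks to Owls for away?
Hawks ≈ 90, Owls ≈ 60; 90/60 ≈ 1.5.

≈ 1.5×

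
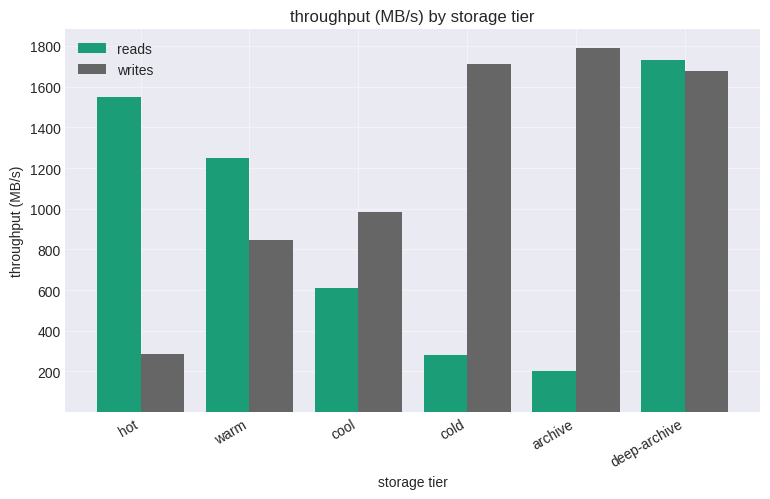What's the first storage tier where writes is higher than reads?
cool

warm: writes ≈ 800 vs reads ≈ 1200 (not yet); cool: writes ≈ 1000 vs reads ≈ 600 (first crossover).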